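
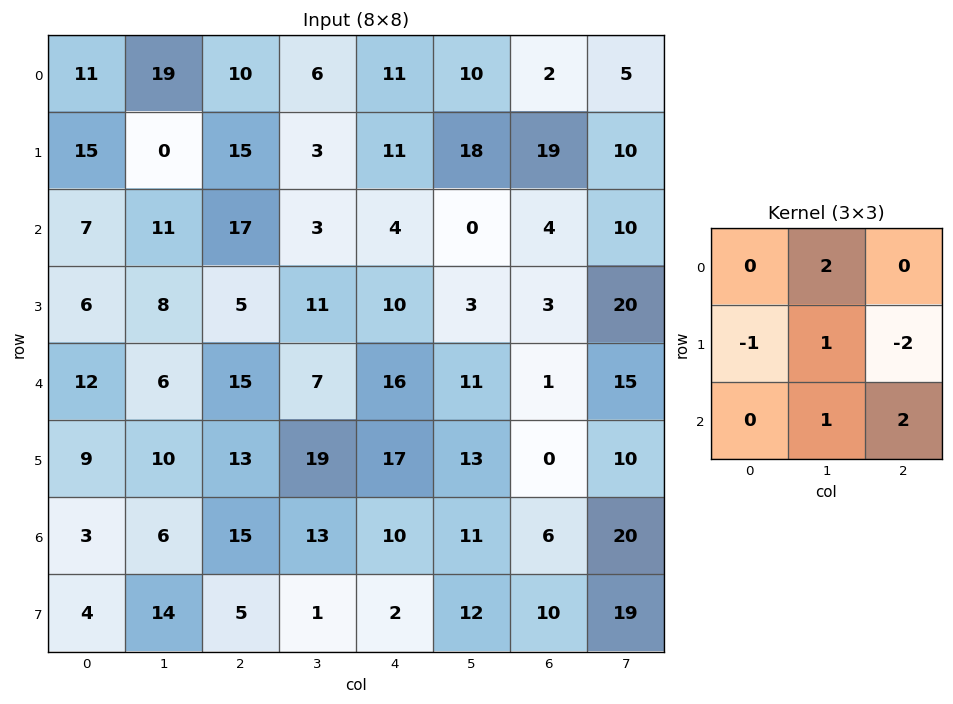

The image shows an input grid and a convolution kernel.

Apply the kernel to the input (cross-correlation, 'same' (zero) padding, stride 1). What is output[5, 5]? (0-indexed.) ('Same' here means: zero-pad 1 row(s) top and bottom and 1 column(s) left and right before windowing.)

The receptive field on the zero-padded input at this output position is [16 11 1 / 17 13 0 / 10 11 6]. Elementwise product with the kernel and sum: 11·2 + 17·-1 + 13·1 + 0·-2 + 11·1 + 6·2.

41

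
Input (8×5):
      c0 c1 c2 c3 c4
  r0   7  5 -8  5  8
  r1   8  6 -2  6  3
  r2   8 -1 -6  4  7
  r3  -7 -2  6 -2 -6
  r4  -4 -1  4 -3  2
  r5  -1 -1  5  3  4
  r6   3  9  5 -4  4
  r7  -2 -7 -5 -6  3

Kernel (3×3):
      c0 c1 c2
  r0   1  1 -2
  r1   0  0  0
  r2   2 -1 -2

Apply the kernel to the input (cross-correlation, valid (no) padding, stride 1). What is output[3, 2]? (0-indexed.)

The receptive field on the input at this output position is [6 -2 -6 / 4 -3 2 / 5 3 4]. Elementwise product with the kernel and sum: 6·1 + -2·1 + -6·-2 + 5·2 + 3·-1 + 4·-2.

15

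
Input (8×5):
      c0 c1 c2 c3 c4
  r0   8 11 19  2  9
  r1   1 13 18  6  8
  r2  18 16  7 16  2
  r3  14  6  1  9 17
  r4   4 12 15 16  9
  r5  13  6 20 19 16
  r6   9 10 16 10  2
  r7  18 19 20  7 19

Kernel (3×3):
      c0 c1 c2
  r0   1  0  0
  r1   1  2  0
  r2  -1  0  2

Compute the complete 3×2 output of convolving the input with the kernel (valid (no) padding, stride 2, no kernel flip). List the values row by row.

Output[0,0]: The receptive field on the input at this output position is [8 11 19 / 1 13 18 / 18 16 7]. Elementwise product with the kernel and sum: 8·1 + 1·1 + 13·2 + 18·-1 + 7·2.
Output[0,1]: The receptive field on the input at this output position is [19 2 9 / 18 6 8 / 7 16 2]. Elementwise product with the kernel and sum: 19·1 + 18·1 + 6·2 + 7·-1 + 2·2.

31 46
70 29
52 61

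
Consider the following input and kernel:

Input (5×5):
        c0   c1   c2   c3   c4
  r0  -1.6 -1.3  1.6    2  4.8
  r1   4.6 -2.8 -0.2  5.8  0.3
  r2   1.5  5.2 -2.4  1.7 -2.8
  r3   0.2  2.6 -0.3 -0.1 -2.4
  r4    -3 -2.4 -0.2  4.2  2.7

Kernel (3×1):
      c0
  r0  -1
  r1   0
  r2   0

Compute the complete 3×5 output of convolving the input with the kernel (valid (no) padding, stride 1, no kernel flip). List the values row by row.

Output[0,0]: The receptive field on the input at this output position is [-1.6 / 4.6 / 1.5]. Elementwise product with the kernel and sum: -1.6·-1.

1.6 1.3 -1.6 -2 -4.8
-4.6 2.8 0.2 -5.8 -0.3
-1.5 -5.2 2.4 -1.7 2.8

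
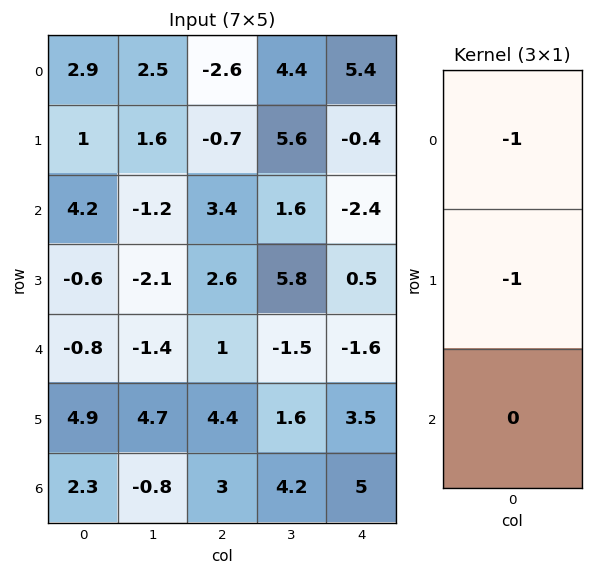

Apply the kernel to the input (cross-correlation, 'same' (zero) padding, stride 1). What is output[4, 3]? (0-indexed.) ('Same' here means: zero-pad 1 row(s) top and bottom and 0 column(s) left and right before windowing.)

The receptive field on the zero-padded input at this output position is [5.8 / -1.5 / 1.6]. Elementwise product with the kernel and sum: 5.8·-1 + -1.5·-1.

-4.3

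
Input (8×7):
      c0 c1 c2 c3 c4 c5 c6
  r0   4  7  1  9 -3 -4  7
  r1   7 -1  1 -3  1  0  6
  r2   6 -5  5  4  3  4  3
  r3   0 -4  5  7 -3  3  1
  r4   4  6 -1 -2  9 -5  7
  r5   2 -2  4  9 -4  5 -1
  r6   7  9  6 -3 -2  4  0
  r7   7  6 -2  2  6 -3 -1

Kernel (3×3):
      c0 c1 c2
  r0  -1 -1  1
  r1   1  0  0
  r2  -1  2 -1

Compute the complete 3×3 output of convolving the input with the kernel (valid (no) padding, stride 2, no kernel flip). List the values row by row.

Output[0,0]: The receptive field on the input at this output position is [4 7 1 / 7 -1 1 / 6 -5 5]. Elementwise product with the kernel and sum: 4·-1 + 7·-1 + 1·1 + 7·1 + 6·-1 + -5·2 + 5·-1.
Output[0,1]: The receptive field on the input at this output position is [1 9 -3 / 1 -3 1 / 5 4 3]. Elementwise product with the kernel and sum: 1·-1 + 9·-1 + -3·1 + 1·1 + 5·-1 + 4·2 + 3·-1.

-24 -12 17
13 -13 -33
-4 6 9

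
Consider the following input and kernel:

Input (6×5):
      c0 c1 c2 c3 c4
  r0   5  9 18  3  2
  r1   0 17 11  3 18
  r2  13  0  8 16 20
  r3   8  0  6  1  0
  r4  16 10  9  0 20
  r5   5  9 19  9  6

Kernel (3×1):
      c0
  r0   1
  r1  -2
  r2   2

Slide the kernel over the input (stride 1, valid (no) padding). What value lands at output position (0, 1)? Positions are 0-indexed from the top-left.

-25

The receptive field on the input at this output position is [9 / 17 / 0]. Elementwise product with the kernel and sum: 9·1 + 17·-2 + 0·2.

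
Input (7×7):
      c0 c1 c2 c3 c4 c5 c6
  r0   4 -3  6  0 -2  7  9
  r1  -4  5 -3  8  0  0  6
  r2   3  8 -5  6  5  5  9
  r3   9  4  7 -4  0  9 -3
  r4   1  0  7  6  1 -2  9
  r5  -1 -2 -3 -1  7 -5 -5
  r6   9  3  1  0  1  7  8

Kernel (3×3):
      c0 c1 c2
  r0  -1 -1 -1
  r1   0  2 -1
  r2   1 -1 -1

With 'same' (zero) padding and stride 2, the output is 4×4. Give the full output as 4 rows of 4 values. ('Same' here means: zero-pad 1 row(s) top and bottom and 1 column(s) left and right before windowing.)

10 12 -3 12
-16 -25 -16 24
-8 3 -4 12
18 8 -6 26

Output[0,0]: The receptive field on the zero-padded input at this output position is [0 0 0 / 0 4 -3 / 0 -4 5]. Elementwise product with the kernel and sum: 0·-1 + 0·-1 + 0·-1 + 4·2 + -3·-1 + 0·1 + -4·-1 + 5·-1.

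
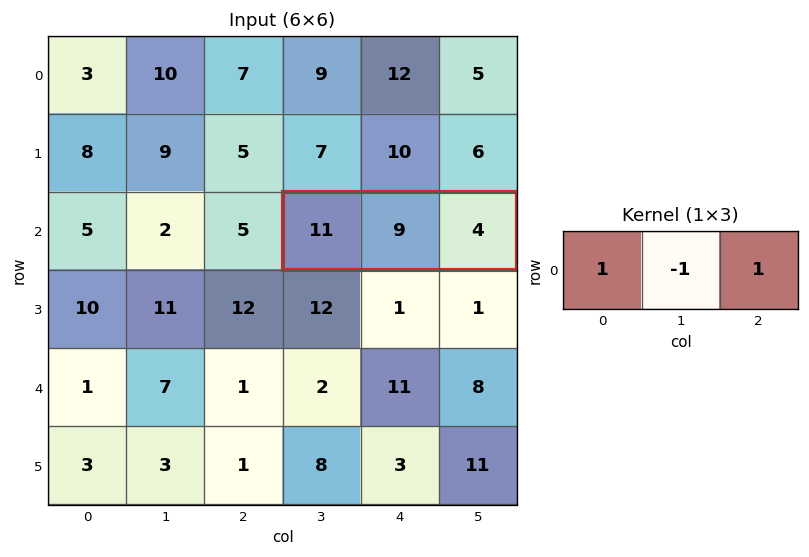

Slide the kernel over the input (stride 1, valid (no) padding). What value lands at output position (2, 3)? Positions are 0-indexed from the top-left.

The receptive field on the input at this output position is [11 9 4]. Elementwise product with the kernel and sum: 11·1 + 9·-1 + 4·1.

6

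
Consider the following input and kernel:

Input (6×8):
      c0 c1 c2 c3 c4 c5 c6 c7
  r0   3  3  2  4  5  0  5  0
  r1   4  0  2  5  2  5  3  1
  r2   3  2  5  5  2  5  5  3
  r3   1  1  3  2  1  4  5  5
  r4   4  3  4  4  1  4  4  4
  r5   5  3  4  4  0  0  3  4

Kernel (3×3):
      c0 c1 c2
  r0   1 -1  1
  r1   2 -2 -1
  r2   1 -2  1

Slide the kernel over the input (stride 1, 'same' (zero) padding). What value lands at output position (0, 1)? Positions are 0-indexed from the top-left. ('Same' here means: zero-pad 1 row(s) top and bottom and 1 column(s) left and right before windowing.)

4

The receptive field on the zero-padded input at this output position is [0 0 0 / 3 3 2 / 4 0 2]. Elementwise product with the kernel and sum: 0·1 + 0·-1 + 0·1 + 3·2 + 3·-2 + 2·-1 + 4·1 + 0·-2 + 2·1.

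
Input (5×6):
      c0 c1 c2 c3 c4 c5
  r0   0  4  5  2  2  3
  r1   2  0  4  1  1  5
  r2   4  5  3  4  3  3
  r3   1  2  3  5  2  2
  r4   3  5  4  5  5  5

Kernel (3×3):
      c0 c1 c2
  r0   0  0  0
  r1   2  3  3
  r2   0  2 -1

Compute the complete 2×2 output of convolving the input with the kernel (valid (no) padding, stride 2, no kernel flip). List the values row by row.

Output[0,0]: The receptive field on the input at this output position is [0 4 5 / 2 0 4 / 4 5 3]. Elementwise product with the kernel and sum: 2·2 + 0·3 + 4·3 + 5·2 + 3·-1.

23 19
23 32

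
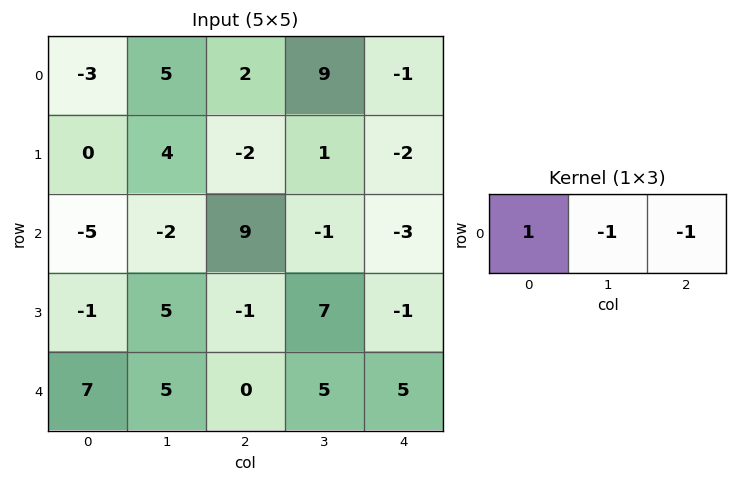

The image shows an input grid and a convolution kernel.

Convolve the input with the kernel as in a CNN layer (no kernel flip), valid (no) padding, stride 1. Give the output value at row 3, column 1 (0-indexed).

-1

The receptive field on the input at this output position is [5 -1 7]. Elementwise product with the kernel and sum: 5·1 + -1·-1 + 7·-1.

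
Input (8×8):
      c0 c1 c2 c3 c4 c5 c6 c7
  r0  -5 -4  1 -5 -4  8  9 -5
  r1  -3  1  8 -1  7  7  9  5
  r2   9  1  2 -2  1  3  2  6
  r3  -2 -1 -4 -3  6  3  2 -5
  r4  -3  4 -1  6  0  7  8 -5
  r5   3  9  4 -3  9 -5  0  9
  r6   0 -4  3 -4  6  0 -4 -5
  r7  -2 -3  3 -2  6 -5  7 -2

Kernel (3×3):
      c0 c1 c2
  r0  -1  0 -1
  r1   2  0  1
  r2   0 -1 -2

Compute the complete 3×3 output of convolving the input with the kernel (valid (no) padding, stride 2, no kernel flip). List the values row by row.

1 26 11
-21 -11 -12
12 10 18

Output[0,0]: The receptive field on the input at this output position is [-5 -4 1 / -3 1 8 / 9 1 2]. Elementwise product with the kernel and sum: -5·-1 + 1·-1 + -3·2 + 8·1 + 1·-1 + 2·-2.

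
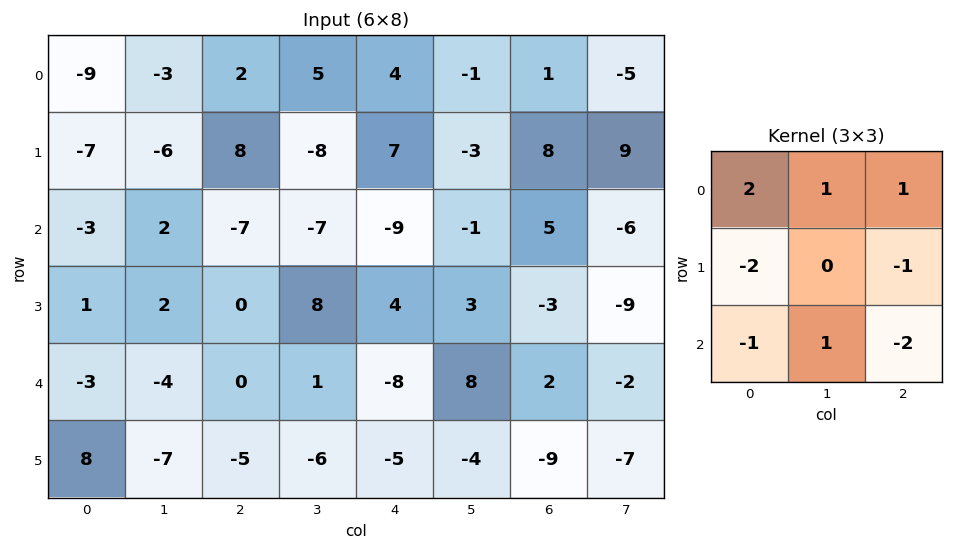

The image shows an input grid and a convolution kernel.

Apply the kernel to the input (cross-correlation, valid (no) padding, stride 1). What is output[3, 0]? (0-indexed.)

5

The receptive field on the input at this output position is [1 2 0 / -3 -4 0 / 8 -7 -5]. Elementwise product with the kernel and sum: 1·2 + 2·1 + 0·1 + -3·-2 + 0·-1 + 8·-1 + -7·1 + -5·-2.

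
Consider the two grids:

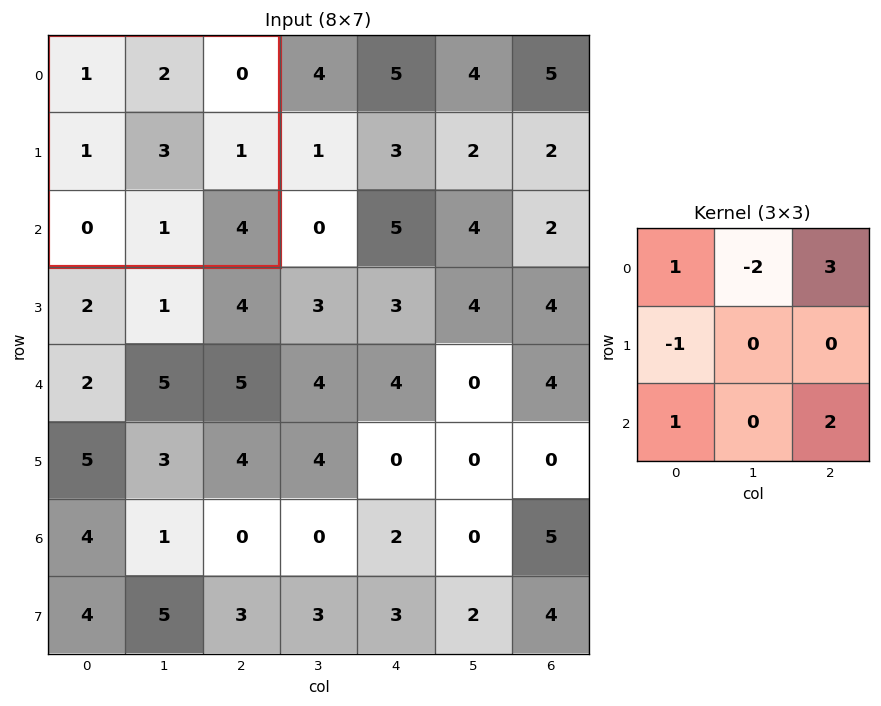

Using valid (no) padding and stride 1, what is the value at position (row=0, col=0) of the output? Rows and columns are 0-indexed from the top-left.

The receptive field on the input at this output position is [1 2 0 / 1 3 1 / 0 1 4]. Elementwise product with the kernel and sum: 1·1 + 2·-2 + 0·3 + 1·-1 + 0·1 + 4·2.

4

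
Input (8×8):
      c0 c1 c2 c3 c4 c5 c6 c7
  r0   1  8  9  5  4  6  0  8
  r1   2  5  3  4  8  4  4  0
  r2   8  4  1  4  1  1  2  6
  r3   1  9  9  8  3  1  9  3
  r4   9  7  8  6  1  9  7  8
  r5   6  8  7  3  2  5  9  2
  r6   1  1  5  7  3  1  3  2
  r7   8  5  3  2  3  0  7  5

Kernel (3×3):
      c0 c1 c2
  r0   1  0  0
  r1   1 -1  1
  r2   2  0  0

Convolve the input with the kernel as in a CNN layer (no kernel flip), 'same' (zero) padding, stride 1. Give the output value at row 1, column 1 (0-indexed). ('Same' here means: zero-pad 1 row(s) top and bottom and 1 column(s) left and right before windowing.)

17

The receptive field on the zero-padded input at this output position is [1 8 9 / 2 5 3 / 8 4 1]. Elementwise product with the kernel and sum: 1·1 + 2·1 + 5·-1 + 3·1 + 8·2.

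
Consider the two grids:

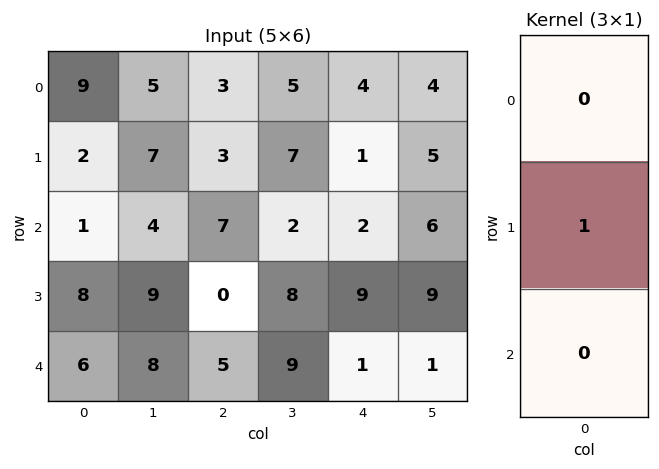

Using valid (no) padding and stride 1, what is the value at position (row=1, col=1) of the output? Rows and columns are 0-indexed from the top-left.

4

The receptive field on the input at this output position is [7 / 4 / 9]. Elementwise product with the kernel and sum: 4·1.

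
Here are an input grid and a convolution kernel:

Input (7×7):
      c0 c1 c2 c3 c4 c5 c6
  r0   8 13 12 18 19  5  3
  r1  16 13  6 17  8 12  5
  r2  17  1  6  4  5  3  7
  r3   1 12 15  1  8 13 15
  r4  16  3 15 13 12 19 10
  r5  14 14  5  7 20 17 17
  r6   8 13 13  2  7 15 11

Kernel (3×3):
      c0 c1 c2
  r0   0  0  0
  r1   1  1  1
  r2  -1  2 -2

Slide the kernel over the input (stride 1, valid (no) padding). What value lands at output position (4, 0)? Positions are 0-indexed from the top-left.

The receptive field on the input at this output position is [16 3 15 / 14 14 5 / 8 13 13]. Elementwise product with the kernel and sum: 14·1 + 14·1 + 5·1 + 8·-1 + 13·2 + 13·-2.

25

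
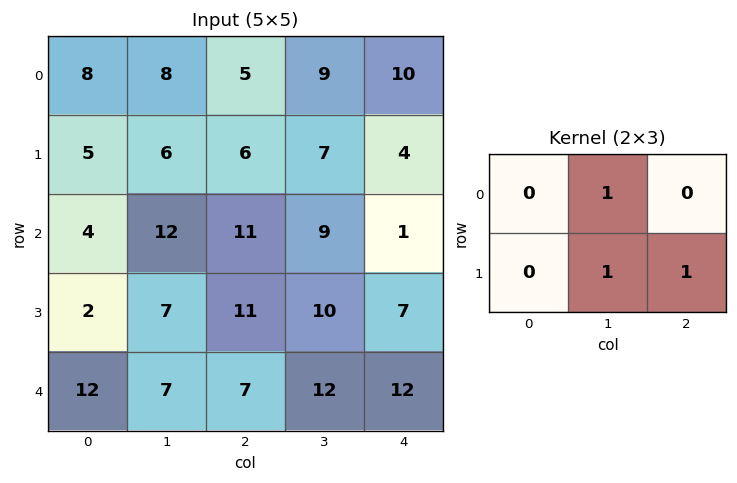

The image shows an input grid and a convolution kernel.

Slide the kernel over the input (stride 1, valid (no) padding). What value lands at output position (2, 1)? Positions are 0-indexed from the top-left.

The receptive field on the input at this output position is [12 11 9 / 7 11 10]. Elementwise product with the kernel and sum: 11·1 + 11·1 + 10·1.

32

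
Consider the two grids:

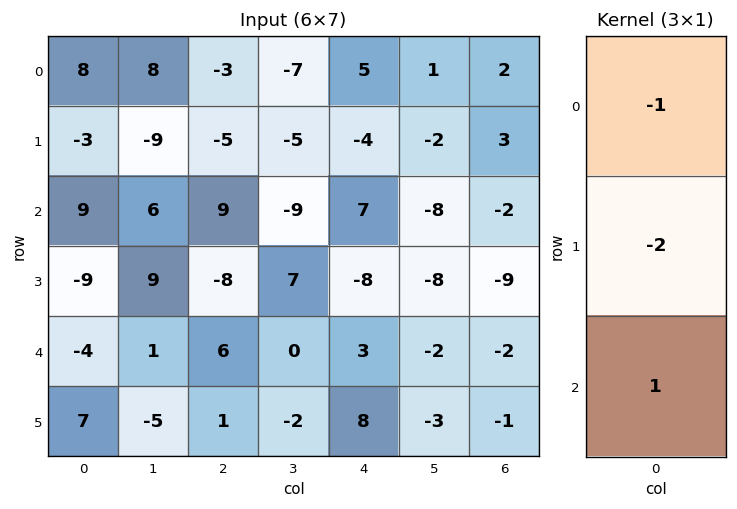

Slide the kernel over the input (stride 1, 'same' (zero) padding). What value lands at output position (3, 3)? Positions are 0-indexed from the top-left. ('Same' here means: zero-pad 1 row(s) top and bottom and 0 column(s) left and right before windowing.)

-5

The receptive field on the zero-padded input at this output position is [-9 / 7 / 0]. Elementwise product with the kernel and sum: -9·-1 + 7·-2 + 0·1.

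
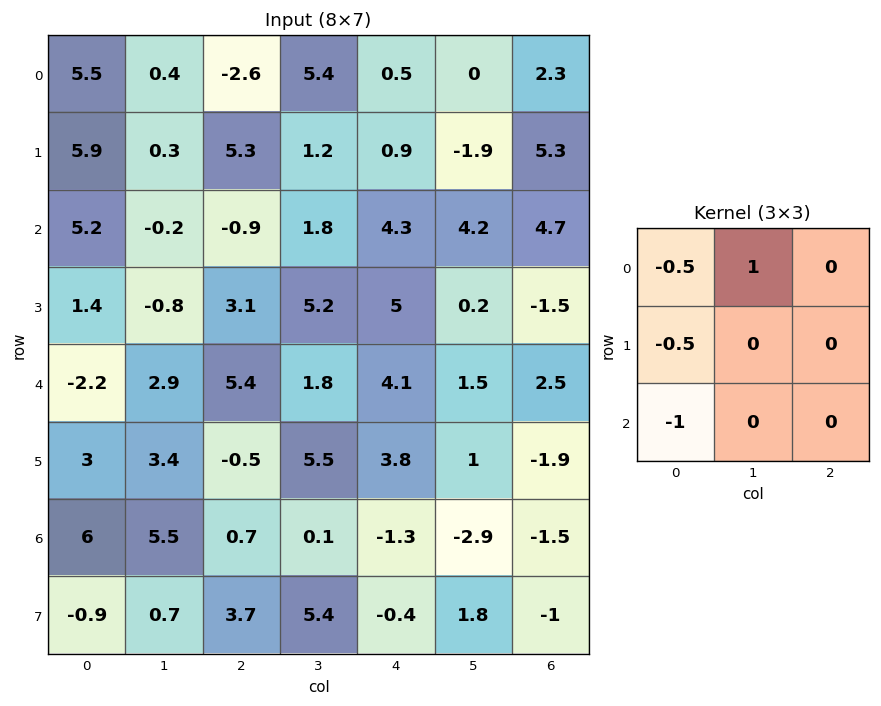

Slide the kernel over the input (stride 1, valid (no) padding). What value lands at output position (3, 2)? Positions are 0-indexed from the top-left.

The receptive field on the input at this output position is [3.1 5.2 5 / 5.4 1.8 4.1 / -0.5 5.5 3.8]. Elementwise product with the kernel and sum: 3.1·-0.5 + 5.2·1 + 5.4·-0.5 + -0.5·-1.

1.45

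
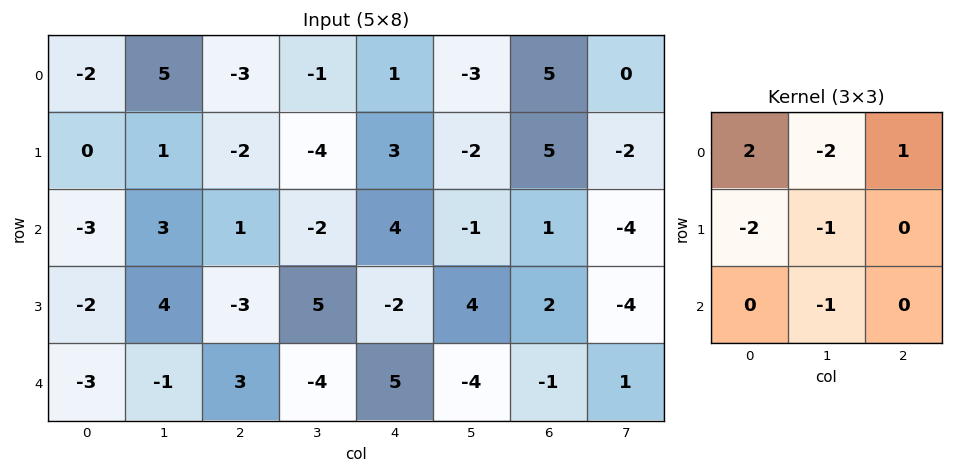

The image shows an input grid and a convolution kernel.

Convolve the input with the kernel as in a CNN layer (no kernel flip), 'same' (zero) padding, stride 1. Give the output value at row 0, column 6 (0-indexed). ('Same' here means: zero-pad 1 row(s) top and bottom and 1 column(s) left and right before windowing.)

The receptive field on the zero-padded input at this output position is [0 0 0 / -3 5 0 / -2 5 -2]. Elementwise product with the kernel and sum: 0·2 + 0·-2 + 0·1 + -3·-2 + 5·-1 + 5·-1.

-4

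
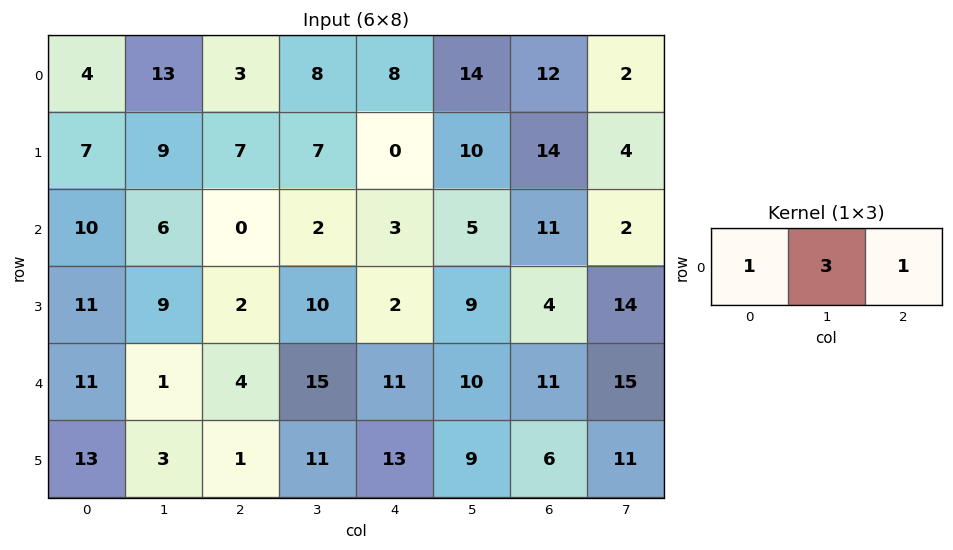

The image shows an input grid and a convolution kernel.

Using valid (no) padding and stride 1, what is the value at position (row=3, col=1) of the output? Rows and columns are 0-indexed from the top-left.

The receptive field on the input at this output position is [9 2 10]. Elementwise product with the kernel and sum: 9·1 + 2·3 + 10·1.

25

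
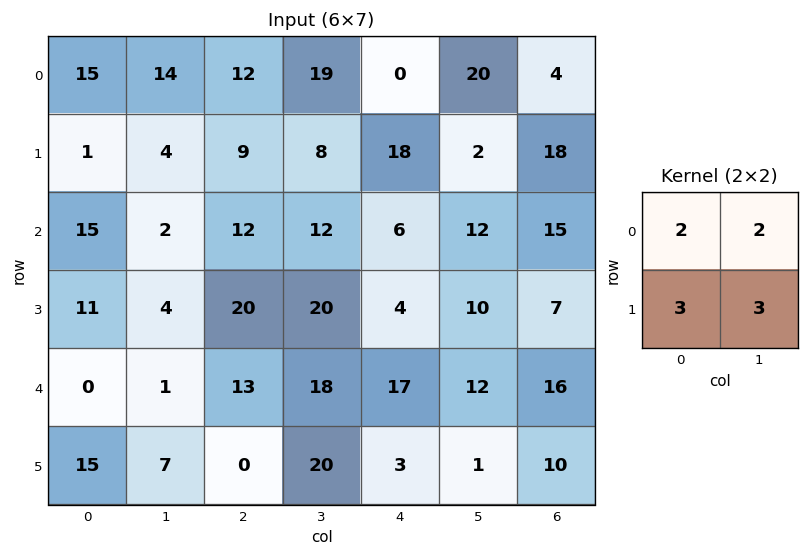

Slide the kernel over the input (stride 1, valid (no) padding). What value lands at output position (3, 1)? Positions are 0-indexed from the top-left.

The receptive field on the input at this output position is [4 20 / 1 13]. Elementwise product with the kernel and sum: 4·2 + 20·2 + 1·3 + 13·3.

90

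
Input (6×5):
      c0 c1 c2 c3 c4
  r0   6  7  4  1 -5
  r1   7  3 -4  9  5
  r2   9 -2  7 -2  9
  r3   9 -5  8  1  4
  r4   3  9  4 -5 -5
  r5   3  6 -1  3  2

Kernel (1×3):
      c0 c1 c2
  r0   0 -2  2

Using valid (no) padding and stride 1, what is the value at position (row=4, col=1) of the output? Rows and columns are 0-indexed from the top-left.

-18

The receptive field on the input at this output position is [9 4 -5]. Elementwise product with the kernel and sum: 4·-2 + -5·2.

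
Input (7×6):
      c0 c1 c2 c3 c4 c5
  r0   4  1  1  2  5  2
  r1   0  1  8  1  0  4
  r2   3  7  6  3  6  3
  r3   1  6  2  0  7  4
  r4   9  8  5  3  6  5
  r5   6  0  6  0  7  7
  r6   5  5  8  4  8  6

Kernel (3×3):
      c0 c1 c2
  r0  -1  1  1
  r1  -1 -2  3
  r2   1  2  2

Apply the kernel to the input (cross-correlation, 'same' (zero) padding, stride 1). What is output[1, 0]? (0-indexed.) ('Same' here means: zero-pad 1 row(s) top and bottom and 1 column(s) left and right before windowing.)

The receptive field on the zero-padded input at this output position is [0 4 1 / 0 0 1 / 0 3 7]. Elementwise product with the kernel and sum: 0·-1 + 4·1 + 1·1 + 0·-1 + 0·-2 + 1·3 + 0·1 + 3·2 + 7·2.

28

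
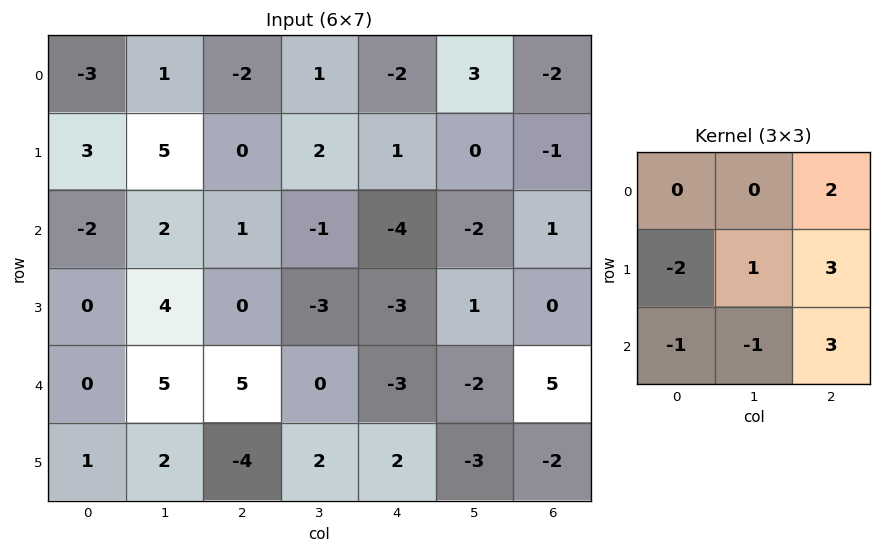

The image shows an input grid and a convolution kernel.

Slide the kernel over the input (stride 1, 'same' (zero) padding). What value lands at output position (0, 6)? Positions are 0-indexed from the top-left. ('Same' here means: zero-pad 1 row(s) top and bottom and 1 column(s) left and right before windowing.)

The receptive field on the zero-padded input at this output position is [0 0 0 / 3 -2 0 / 0 -1 0]. Elementwise product with the kernel and sum: 0·2 + 3·-2 + -2·1 + 0·3 + 0·-1 + -1·-1 + 0·3.

-7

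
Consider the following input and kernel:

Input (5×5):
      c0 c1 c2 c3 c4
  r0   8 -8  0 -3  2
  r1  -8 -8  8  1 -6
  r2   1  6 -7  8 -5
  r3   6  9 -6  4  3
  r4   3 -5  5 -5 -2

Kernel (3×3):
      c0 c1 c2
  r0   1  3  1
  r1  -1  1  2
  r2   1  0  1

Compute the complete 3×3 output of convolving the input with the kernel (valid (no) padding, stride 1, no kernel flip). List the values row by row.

Output[0,0]: The receptive field on the input at this output position is [8 -8 0 / -8 -8 8 / 1 6 -7]. Elementwise product with the kernel and sum: 8·1 + -8·3 + 0·1 + -8·-1 + -8·1 + 8·2 + 1·1 + -7·1.

-6 21 -38
-33 33 7
11 -24 31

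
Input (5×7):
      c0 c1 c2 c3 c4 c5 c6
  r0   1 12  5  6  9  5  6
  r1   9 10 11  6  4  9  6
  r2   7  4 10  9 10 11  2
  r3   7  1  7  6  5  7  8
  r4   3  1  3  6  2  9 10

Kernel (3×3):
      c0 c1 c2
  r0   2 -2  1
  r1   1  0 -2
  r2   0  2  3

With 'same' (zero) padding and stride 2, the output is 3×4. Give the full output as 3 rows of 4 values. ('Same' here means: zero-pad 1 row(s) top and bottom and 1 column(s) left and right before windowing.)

24 40 31 17
1 22 31 33
-15 -17 -3 7

Output[0,0]: The receptive field on the zero-padded input at this output position is [0 0 0 / 0 1 12 / 0 9 10]. Elementwise product with the kernel and sum: 0·2 + 0·-2 + 0·1 + 0·1 + 12·-2 + 9·2 + 10·3.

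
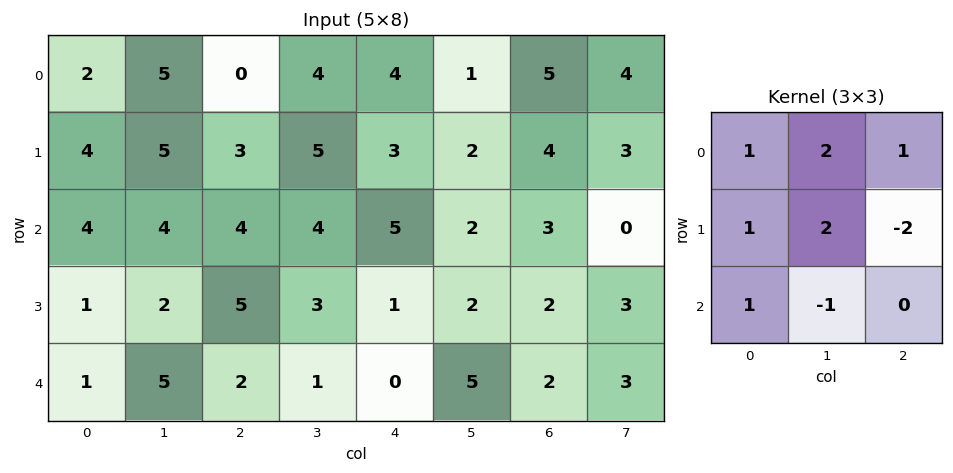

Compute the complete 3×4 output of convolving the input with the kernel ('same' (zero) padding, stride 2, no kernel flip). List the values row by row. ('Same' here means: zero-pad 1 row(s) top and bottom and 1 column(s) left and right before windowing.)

Output[0,0]: The receptive field on the zero-padded input at this output position is [0 0 0 / 0 2 5 / 0 4 5]. Elementwise product with the kernel and sum: 0·1 + 0·2 + 0·1 + 0·1 + 2·2 + 5·-2 + 0·1 + 4·-1.
Output[0,1]: The receptive field on the zero-padded input at this output position is [0 0 0 / 5 0 4 / 5 3 5]. Elementwise product with the kernel and sum: 0·1 + 0·2 + 0·1 + 5·1 + 0·2 + 4·-2 + 5·1 + 3·-1.

-10 -1 12 1
12 17 25 21
-4 22 -2 12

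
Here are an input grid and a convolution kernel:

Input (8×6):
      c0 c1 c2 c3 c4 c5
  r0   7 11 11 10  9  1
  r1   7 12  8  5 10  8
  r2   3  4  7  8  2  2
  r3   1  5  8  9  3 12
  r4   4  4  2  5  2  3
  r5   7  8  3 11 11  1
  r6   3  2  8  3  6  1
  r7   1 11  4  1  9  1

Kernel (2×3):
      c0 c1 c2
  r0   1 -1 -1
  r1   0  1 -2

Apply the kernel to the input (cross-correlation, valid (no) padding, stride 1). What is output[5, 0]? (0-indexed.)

The receptive field on the input at this output position is [7 8 3 / 3 2 8]. Elementwise product with the kernel and sum: 7·1 + 8·-1 + 3·-1 + 2·1 + 8·-2.

-18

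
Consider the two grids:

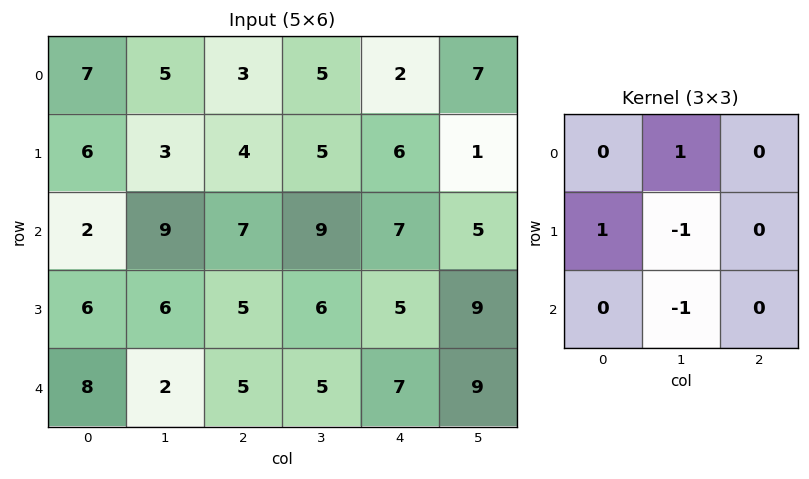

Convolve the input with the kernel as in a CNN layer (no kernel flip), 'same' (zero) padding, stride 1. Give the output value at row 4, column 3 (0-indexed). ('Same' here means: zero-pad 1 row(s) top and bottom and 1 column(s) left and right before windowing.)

6

The receptive field on the zero-padded input at this output position is [5 6 5 / 5 5 7 / 0 0 0]. Elementwise product with the kernel and sum: 6·1 + 5·1 + 5·-1 + 0·-1.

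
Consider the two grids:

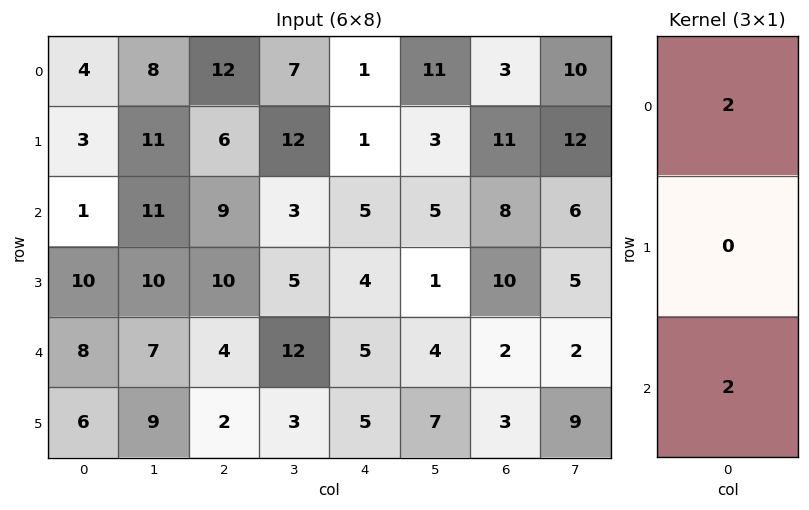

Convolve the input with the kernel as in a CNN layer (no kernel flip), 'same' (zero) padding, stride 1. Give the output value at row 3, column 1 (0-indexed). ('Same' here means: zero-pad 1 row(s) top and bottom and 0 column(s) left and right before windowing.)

36

The receptive field on the zero-padded input at this output position is [11 / 10 / 7]. Elementwise product with the kernel and sum: 11·2 + 7·2.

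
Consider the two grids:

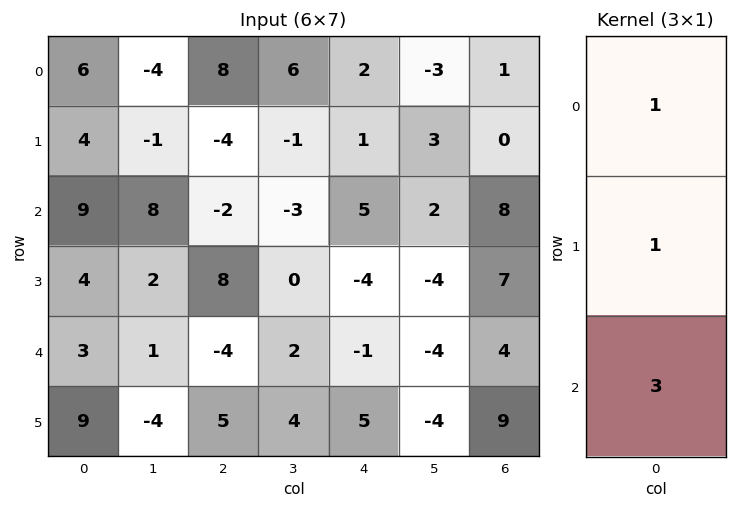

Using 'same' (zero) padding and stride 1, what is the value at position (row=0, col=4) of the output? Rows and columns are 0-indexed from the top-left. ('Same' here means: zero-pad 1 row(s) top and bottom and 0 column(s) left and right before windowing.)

The receptive field on the zero-padded input at this output position is [0 / 2 / 1]. Elementwise product with the kernel and sum: 0·1 + 2·1 + 1·3.

5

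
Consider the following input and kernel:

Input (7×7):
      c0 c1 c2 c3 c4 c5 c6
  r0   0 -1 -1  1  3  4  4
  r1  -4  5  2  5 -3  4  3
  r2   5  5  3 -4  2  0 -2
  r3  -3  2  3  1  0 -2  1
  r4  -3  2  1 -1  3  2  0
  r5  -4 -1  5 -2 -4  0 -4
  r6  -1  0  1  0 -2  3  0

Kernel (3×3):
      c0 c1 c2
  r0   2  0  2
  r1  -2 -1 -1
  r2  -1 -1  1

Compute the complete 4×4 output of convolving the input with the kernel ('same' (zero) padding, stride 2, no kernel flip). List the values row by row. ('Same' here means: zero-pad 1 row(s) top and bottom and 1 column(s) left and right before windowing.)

10 0 -7 -19
5 7 21 11
8 -4 1 -4
-1 -7 -5 -6

Output[0,0]: The receptive field on the zero-padded input at this output position is [0 0 0 / 0 0 -1 / 0 -4 5]. Elementwise product with the kernel and sum: 0·2 + 0·2 + 0·-2 + 0·-1 + -1·-1 + 0·-1 + -4·-1 + 5·1.
Output[0,1]: The receptive field on the zero-padded input at this output position is [0 0 0 / -1 -1 1 / 5 2 5]. Elementwise product with the kernel and sum: 0·2 + 0·2 + -1·-2 + -1·-1 + 1·-1 + 5·-1 + 2·-1 + 5·1.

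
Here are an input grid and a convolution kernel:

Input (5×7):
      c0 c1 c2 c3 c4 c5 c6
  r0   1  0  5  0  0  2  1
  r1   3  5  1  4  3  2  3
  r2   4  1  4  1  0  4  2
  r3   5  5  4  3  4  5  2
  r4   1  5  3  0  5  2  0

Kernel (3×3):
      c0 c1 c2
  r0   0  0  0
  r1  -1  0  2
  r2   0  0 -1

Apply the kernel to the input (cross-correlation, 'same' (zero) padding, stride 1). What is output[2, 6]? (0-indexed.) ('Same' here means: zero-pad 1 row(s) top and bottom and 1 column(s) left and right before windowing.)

The receptive field on the zero-padded input at this output position is [2 3 0 / 4 2 0 / 5 2 0]. Elementwise product with the kernel and sum: 4·-1 + 0·2 + 0·-1.

-4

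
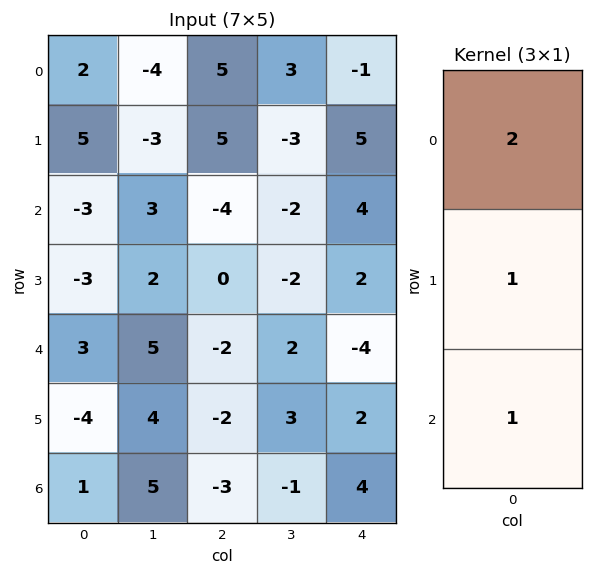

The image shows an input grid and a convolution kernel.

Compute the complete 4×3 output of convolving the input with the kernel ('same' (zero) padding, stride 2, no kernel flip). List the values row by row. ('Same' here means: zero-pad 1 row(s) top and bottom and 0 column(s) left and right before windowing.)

Output[0,0]: The receptive field on the zero-padded input at this output position is [0 / 2 / 5]. Elementwise product with the kernel and sum: 0·2 + 2·1 + 5·1.
Output[0,1]: The receptive field on the zero-padded input at this output position is [0 / 5 / 5]. Elementwise product with the kernel and sum: 0·2 + 5·1 + 5·1.

7 10 4
4 6 16
-7 -4 2
-7 -7 8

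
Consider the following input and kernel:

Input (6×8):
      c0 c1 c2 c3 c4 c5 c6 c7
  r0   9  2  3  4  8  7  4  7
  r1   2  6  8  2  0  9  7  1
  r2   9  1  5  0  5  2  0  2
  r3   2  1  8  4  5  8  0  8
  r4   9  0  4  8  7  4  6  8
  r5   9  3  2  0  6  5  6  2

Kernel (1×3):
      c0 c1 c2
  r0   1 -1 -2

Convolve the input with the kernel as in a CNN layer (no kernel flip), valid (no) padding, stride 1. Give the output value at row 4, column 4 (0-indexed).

The receptive field on the input at this output position is [7 4 6]. Elementwise product with the kernel and sum: 7·1 + 4·-1 + 6·-2.

-9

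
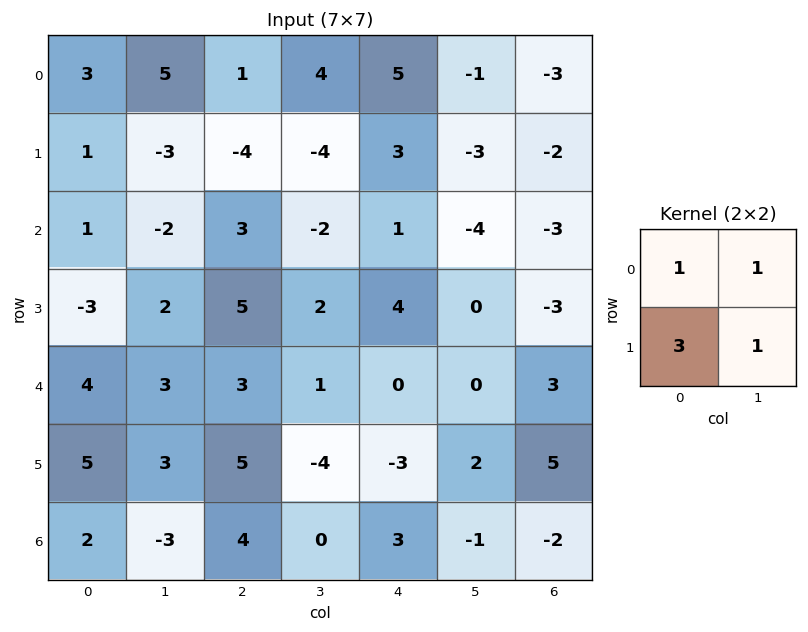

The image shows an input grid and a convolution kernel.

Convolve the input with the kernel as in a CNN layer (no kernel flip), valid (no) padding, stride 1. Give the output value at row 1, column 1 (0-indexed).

The receptive field on the input at this output position is [-3 -4 / -2 3]. Elementwise product with the kernel and sum: -3·1 + -4·1 + -2·3 + 3·1.

-10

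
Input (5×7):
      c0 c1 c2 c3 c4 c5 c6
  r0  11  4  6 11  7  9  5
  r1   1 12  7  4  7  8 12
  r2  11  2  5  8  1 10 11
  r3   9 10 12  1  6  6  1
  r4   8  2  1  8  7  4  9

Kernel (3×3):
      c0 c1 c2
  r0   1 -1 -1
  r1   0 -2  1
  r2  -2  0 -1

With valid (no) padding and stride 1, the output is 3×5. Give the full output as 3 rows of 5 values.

-43 -35 -24 -37 -24
-47 -22 -49 -11 -35
-21 -46 -9 -29 -54

Output[0,0]: The receptive field on the input at this output position is [11 4 6 / 1 12 7 / 11 2 5]. Elementwise product with the kernel and sum: 11·1 + 4·-1 + 6·-1 + 12·-2 + 7·1 + 11·-2 + 5·-1.
Output[0,1]: The receptive field on the input at this output position is [4 6 11 / 12 7 4 / 2 5 8]. Elementwise product with the kernel and sum: 4·1 + 6·-1 + 11·-1 + 7·-2 + 4·1 + 2·-2 + 8·-1.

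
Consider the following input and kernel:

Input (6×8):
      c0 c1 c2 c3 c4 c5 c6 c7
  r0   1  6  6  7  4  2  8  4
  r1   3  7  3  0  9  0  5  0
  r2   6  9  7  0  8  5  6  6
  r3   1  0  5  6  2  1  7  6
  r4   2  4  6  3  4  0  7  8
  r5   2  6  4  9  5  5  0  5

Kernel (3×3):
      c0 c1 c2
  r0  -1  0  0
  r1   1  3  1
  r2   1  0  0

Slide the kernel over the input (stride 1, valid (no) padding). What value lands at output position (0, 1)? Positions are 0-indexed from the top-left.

The receptive field on the input at this output position is [6 6 7 / 7 3 0 / 9 7 0]. Elementwise product with the kernel and sum: 6·-1 + 7·1 + 3·3 + 0·1 + 9·1.

19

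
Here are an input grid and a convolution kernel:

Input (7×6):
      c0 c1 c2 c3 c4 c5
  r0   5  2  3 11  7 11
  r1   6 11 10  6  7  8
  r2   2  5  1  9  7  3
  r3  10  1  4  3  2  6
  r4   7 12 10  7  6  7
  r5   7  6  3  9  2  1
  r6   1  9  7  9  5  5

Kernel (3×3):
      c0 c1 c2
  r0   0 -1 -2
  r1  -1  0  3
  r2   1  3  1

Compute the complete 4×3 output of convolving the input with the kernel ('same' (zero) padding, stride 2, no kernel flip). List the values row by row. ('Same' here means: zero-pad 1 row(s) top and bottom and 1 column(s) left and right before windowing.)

Output[0,0]: The receptive field on the zero-padded input at this output position is [0 0 0 / 0 5 2 / 0 6 11]. Elementwise product with the kernel and sum: 0·-1 + 0·-2 + 0·-1 + 2·3 + 0·1 + 6·3 + 11·1.

35 78 57
18 16 -8
51 23 16
8 -3 2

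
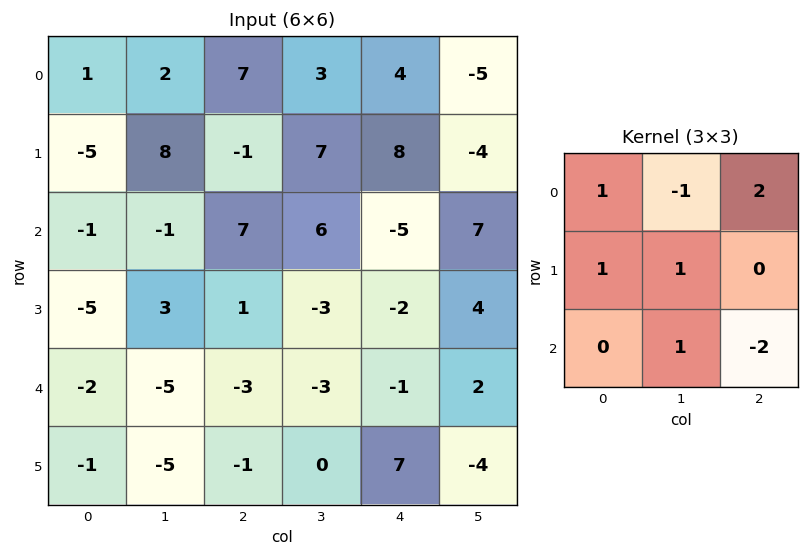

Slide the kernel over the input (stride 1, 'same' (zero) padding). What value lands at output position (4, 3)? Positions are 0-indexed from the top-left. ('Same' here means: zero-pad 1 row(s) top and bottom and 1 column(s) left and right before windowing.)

-20

The receptive field on the zero-padded input at this output position is [1 -3 -2 / -3 -3 -1 / -1 0 7]. Elementwise product with the kernel and sum: 1·1 + -3·-1 + -2·2 + -3·1 + -3·1 + 0·1 + 7·-2.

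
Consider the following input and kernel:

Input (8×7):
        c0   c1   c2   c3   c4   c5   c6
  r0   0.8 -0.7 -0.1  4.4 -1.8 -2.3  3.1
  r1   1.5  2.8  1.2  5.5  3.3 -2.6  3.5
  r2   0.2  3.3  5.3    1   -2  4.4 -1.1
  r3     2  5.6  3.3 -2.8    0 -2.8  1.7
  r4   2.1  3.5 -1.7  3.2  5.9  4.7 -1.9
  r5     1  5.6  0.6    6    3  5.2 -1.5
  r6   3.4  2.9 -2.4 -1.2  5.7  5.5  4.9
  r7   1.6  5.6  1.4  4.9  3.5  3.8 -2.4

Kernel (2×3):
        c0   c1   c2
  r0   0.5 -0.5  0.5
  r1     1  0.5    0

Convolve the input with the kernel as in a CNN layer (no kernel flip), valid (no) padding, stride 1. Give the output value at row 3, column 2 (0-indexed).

The receptive field on the input at this output position is [3.3 -2.8 0 / -1.7 3.2 5.9]. Elementwise product with the kernel and sum: 3.3·0.5 + -2.8·-0.5 + 0·0.5 + -1.7·1 + 3.2·0.5.

2.95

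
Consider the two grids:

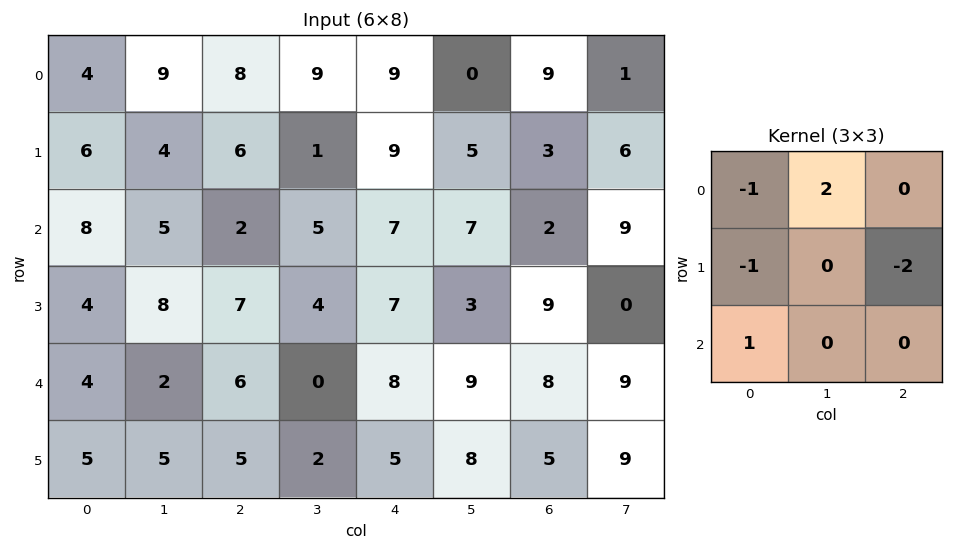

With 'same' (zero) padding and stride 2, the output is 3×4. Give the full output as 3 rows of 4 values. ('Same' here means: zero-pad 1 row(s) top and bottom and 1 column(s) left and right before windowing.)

-18 -23 -8 3
2 1 2 -21
4 9 -6 -4

Output[0,0]: The receptive field on the zero-padded input at this output position is [0 0 0 / 0 4 9 / 0 6 4]. Elementwise product with the kernel and sum: 0·-1 + 0·2 + 0·-1 + 9·-2 + 0·1.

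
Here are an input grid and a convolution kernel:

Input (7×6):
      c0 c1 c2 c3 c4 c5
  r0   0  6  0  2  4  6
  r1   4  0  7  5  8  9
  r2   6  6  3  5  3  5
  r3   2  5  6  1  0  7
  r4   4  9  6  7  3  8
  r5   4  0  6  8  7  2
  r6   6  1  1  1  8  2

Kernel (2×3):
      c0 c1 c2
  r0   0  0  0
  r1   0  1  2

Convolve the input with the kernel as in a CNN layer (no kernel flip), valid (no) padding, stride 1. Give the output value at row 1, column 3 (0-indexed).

The receptive field on the input at this output position is [5 8 9 / 5 3 5]. Elementwise product with the kernel and sum: 3·1 + 5·2.

13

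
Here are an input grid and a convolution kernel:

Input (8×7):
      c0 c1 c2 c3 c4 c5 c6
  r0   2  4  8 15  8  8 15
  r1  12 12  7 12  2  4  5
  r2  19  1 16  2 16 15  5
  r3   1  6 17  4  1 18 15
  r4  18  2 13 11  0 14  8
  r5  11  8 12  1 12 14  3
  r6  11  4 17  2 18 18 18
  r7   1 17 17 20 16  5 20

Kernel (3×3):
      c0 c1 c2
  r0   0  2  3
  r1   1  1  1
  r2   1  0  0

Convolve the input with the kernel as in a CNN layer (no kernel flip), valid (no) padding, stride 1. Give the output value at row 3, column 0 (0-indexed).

The receptive field on the input at this output position is [1 6 17 / 18 2 13 / 11 8 12]. Elementwise product with the kernel and sum: 6·2 + 17·3 + 18·1 + 2·1 + 13·1 + 11·1.

107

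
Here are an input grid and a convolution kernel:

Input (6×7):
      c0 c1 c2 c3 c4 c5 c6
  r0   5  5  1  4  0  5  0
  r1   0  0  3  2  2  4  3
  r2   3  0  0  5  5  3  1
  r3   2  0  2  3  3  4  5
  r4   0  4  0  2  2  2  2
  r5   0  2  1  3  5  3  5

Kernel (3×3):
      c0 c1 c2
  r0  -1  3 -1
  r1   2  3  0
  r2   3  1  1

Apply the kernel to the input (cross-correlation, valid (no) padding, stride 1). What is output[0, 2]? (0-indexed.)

33

The receptive field on the input at this output position is [1 4 0 / 3 2 2 / 0 5 5]. Elementwise product with the kernel and sum: 1·-1 + 4·3 + 0·-1 + 3·2 + 2·3 + 0·3 + 5·1 + 5·1.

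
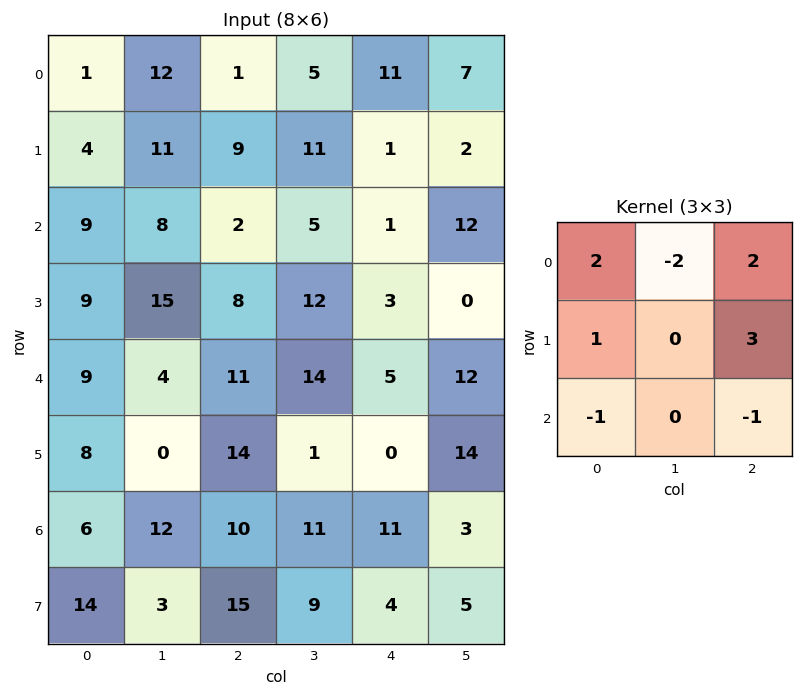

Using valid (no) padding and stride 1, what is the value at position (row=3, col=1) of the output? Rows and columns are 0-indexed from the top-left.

83

The receptive field on the input at this output position is [15 8 12 / 4 11 14 / 0 14 1]. Elementwise product with the kernel and sum: 15·2 + 8·-2 + 12·2 + 4·1 + 14·3 + 0·-1 + 1·-1.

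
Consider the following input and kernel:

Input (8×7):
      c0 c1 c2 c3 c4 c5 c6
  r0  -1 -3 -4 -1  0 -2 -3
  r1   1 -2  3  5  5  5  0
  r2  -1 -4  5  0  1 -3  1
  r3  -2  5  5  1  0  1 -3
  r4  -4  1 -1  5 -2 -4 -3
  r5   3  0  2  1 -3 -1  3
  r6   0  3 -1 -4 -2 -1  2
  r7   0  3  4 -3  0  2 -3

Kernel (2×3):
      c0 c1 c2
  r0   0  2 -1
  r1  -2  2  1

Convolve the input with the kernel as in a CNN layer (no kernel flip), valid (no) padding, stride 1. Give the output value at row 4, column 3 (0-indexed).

The receptive field on the input at this output position is [5 -2 -4 / 1 -3 -1]. Elementwise product with the kernel and sum: -2·2 + -4·-1 + 1·-2 + -3·2 + -1·1.

-9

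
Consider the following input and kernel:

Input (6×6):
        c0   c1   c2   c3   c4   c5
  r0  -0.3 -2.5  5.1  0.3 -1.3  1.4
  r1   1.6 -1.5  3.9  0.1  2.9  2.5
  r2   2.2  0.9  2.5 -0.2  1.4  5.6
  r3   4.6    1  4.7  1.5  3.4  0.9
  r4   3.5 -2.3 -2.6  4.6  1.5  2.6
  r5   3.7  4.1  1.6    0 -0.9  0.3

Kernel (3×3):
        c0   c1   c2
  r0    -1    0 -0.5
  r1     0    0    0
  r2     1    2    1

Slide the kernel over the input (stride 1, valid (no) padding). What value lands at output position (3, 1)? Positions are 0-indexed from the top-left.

5.55

The receptive field on the input at this output position is [1 4.7 1.5 / -2.3 -2.6 4.6 / 4.1 1.6 0]. Elementwise product with the kernel and sum: 1·-1 + 1.5·-0.5 + 4.1·1 + 1.6·2 + 0·1.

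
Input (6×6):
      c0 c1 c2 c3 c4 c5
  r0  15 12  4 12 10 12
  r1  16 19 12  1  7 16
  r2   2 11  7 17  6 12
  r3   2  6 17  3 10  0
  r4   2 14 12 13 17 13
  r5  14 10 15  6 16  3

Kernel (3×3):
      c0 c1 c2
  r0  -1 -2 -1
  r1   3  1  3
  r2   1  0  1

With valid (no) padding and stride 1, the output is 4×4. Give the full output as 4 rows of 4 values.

69 68 33 43
-9 56 62 65
46 29 66 4
54 66 98 81

Output[0,0]: The receptive field on the input at this output position is [15 12 4 / 16 19 12 / 2 11 7]. Elementwise product with the kernel and sum: 15·-1 + 12·-2 + 4·-1 + 16·3 + 19·1 + 12·3 + 2·1 + 7·1.
Output[0,1]: The receptive field on the input at this output position is [12 4 12 / 19 12 1 / 11 7 17]. Elementwise product with the kernel and sum: 12·-1 + 4·-2 + 12·-1 + 19·3 + 12·1 + 1·3 + 11·1 + 17·1.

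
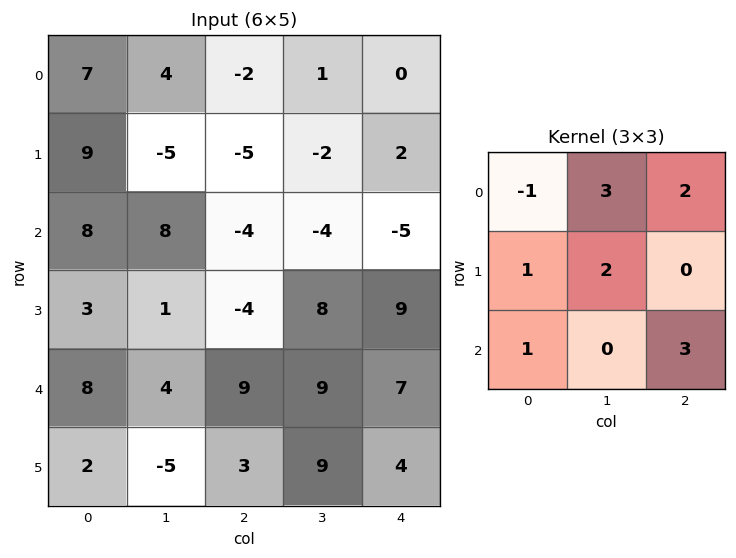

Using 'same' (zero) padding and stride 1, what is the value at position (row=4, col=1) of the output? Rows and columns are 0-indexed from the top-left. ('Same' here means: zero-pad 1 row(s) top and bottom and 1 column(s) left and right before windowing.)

The receptive field on the zero-padded input at this output position is [3 1 -4 / 8 4 9 / 2 -5 3]. Elementwise product with the kernel and sum: 3·-1 + 1·3 + -4·2 + 8·1 + 4·2 + 2·1 + 3·3.

19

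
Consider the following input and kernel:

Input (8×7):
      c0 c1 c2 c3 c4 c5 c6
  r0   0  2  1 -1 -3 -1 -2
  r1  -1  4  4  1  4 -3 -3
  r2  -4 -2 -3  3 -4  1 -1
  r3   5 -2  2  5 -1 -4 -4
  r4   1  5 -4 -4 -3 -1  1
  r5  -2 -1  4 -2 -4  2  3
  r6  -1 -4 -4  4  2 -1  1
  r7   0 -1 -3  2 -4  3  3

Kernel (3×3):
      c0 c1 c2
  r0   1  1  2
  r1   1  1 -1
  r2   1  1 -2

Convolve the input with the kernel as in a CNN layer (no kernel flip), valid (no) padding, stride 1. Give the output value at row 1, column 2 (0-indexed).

26

The receptive field on the input at this output position is [4 1 4 / -3 3 -4 / 2 5 -1]. Elementwise product with the kernel and sum: 4·1 + 1·1 + 4·2 + -3·1 + 3·1 + -4·-1 + 2·1 + 5·1 + -1·-2.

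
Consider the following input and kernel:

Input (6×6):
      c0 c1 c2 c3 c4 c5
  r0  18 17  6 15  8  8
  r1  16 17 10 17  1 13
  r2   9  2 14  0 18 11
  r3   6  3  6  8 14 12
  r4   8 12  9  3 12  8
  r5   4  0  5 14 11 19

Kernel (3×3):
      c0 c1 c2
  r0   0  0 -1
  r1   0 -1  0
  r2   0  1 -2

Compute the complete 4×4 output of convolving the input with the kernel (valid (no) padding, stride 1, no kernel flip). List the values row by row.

-49 -11 -61 -13
-21 -41 -21 -41
-23 -3 -47 -29
-28 -40 -25 -51

Output[0,0]: The receptive field on the input at this output position is [18 17 6 / 16 17 10 / 9 2 14]. Elementwise product with the kernel and sum: 6·-1 + 17·-1 + 2·1 + 14·-2.
Output[0,1]: The receptive field on the input at this output position is [17 6 15 / 17 10 17 / 2 14 0]. Elementwise product with the kernel and sum: 15·-1 + 10·-1 + 14·1 + 0·-2.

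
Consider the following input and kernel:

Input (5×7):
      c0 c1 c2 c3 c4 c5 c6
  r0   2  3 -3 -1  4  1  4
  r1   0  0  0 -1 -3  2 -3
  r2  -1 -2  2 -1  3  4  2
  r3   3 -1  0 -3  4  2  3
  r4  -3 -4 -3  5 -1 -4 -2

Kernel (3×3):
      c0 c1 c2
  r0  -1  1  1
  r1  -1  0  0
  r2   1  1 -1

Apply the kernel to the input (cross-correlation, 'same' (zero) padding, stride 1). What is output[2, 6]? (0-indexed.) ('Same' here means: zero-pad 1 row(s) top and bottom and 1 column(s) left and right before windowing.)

The receptive field on the zero-padded input at this output position is [2 -3 0 / 4 2 0 / 2 3 0]. Elementwise product with the kernel and sum: 2·-1 + -3·1 + 0·1 + 4·-1 + 2·1 + 3·1 + 0·-1.

-4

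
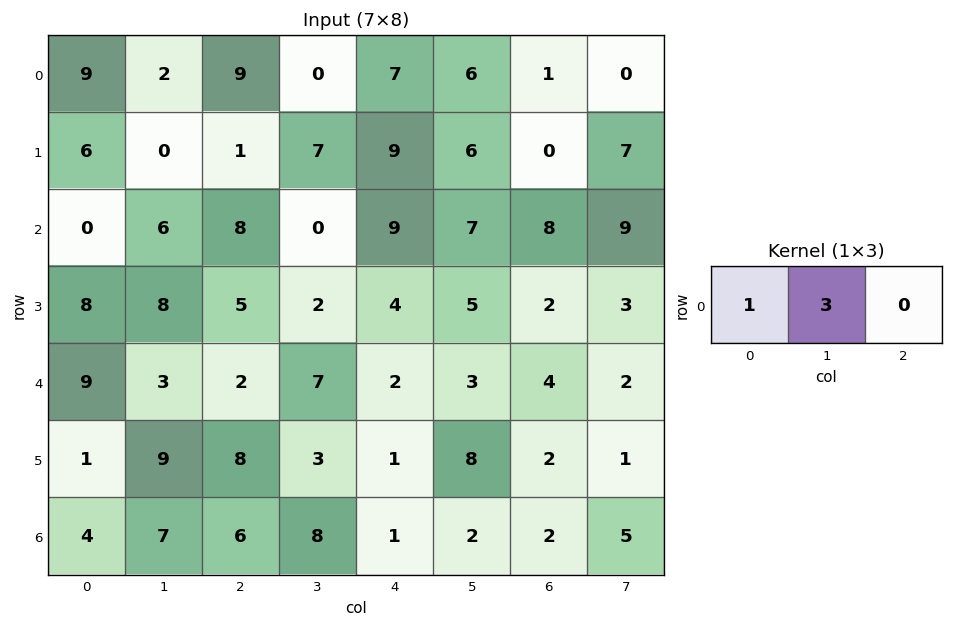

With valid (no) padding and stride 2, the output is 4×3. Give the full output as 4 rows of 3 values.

Output[0,0]: The receptive field on the input at this output position is [9 2 9]. Elementwise product with the kernel and sum: 9·1 + 2·3.

15 9 25
18 8 30
18 23 11
25 30 7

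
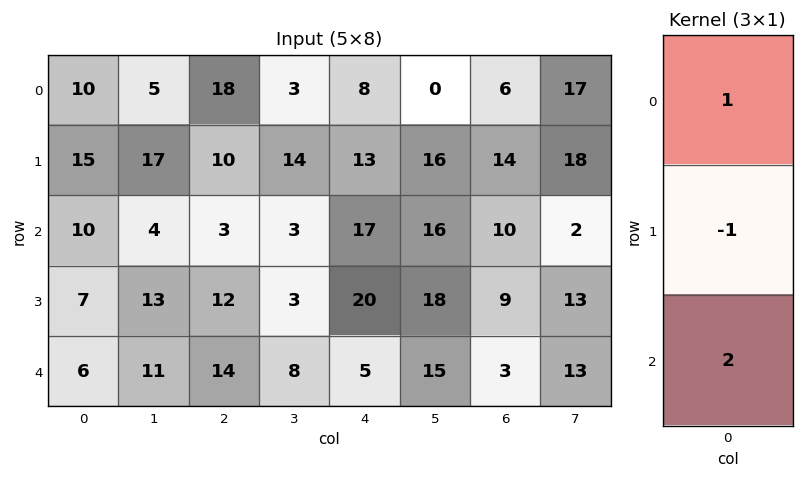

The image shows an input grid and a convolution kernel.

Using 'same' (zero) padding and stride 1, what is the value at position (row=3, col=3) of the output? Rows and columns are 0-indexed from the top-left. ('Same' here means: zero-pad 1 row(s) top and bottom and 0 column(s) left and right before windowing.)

The receptive field on the zero-padded input at this output position is [3 / 3 / 8]. Elementwise product with the kernel and sum: 3·1 + 3·-1 + 8·2.

16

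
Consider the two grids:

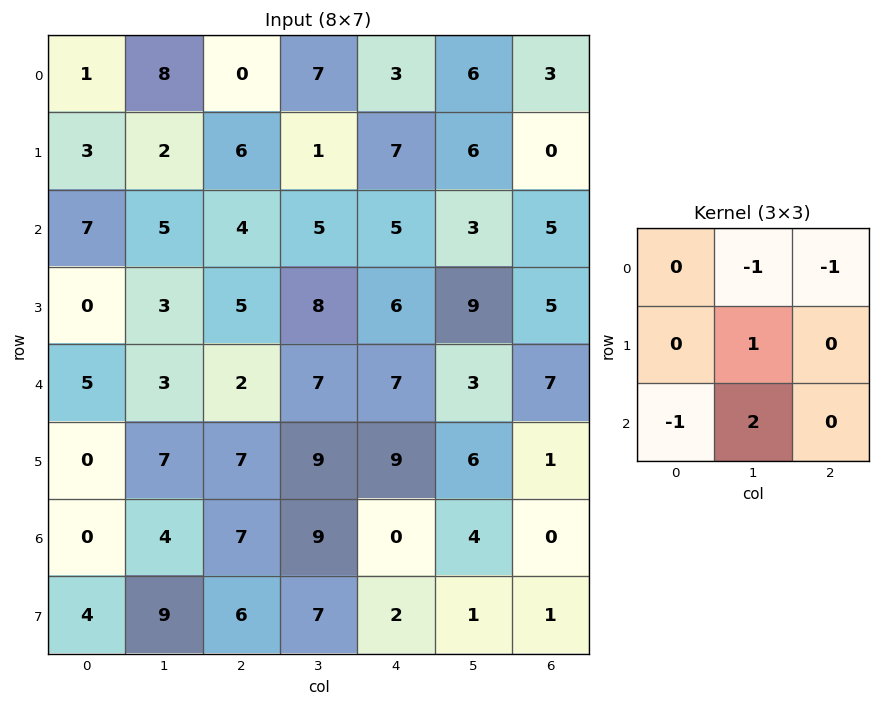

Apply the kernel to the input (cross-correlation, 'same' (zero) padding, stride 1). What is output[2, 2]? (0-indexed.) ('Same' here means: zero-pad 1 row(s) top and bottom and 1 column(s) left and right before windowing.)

The receptive field on the zero-padded input at this output position is [2 6 1 / 5 4 5 / 3 5 8]. Elementwise product with the kernel and sum: 6·-1 + 1·-1 + 4·1 + 3·-1 + 5·2.

4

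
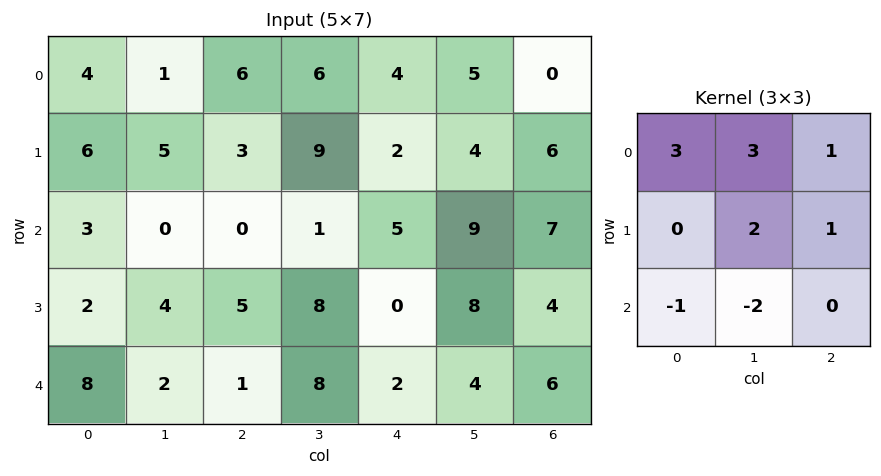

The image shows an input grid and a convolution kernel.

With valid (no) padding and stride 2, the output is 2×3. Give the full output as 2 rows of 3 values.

Output[0,0]: The receptive field on the input at this output position is [4 1 6 / 6 5 3 / 3 0 0]. Elementwise product with the kernel and sum: 4·3 + 1·3 + 6·1 + 5·2 + 3·1 + 3·-1 + 0·-2.

31 58 18
10 7 59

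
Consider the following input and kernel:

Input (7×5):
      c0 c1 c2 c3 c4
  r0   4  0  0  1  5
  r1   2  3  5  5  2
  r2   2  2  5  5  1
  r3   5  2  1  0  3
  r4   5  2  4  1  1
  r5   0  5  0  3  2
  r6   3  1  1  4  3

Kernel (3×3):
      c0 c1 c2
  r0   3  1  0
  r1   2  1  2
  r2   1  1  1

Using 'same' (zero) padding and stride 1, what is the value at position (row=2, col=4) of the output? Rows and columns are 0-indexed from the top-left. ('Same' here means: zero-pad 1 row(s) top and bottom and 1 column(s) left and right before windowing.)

The receptive field on the zero-padded input at this output position is [5 2 0 / 5 1 0 / 0 3 0]. Elementwise product with the kernel and sum: 5·3 + 2·1 + 5·2 + 1·1 + 0·2 + 0·1 + 3·1 + 0·1.

31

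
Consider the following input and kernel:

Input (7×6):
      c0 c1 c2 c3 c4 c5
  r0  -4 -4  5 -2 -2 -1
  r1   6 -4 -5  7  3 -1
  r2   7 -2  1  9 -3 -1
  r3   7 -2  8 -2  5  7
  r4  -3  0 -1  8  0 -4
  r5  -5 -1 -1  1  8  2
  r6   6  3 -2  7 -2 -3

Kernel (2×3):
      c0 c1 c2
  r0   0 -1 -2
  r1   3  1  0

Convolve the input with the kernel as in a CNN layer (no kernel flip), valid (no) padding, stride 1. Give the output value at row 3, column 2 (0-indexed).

The receptive field on the input at this output position is [8 -2 5 / -1 8 0]. Elementwise product with the kernel and sum: -2·-1 + 5·-2 + -1·3 + 8·1.

-3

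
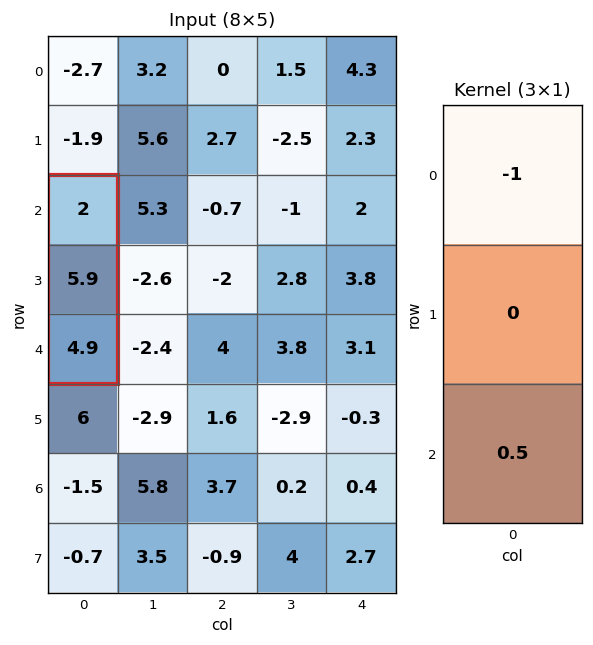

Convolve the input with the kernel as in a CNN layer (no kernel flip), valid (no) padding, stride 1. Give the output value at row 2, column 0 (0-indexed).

0.45

The receptive field on the input at this output position is [2 / 5.9 / 4.9]. Elementwise product with the kernel and sum: 2·-1 + 4.9·0.5.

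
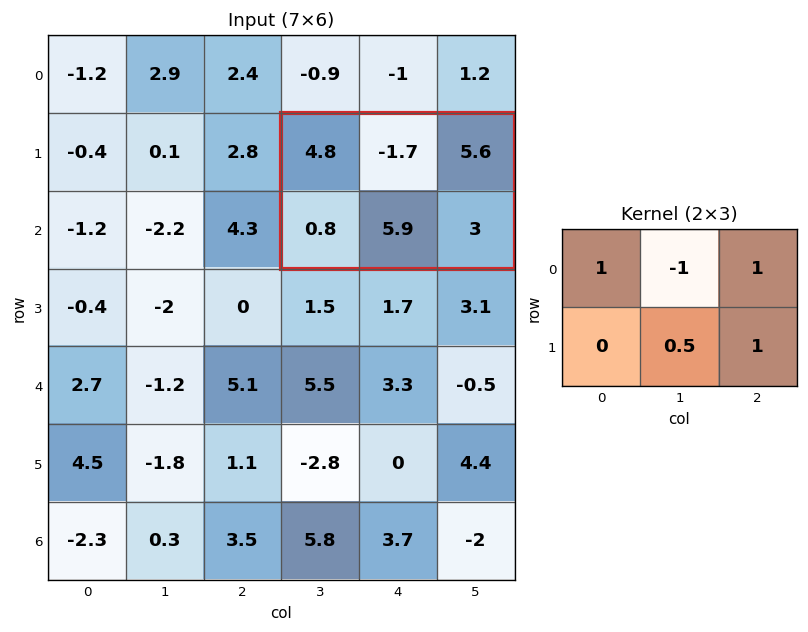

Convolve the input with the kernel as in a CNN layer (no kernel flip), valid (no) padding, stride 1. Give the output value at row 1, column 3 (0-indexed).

The receptive field on the input at this output position is [4.8 -1.7 5.6 / 0.8 5.9 3]. Elementwise product with the kernel and sum: 4.8·1 + -1.7·-1 + 5.6·1 + 5.9·0.5 + 3·1.

18.05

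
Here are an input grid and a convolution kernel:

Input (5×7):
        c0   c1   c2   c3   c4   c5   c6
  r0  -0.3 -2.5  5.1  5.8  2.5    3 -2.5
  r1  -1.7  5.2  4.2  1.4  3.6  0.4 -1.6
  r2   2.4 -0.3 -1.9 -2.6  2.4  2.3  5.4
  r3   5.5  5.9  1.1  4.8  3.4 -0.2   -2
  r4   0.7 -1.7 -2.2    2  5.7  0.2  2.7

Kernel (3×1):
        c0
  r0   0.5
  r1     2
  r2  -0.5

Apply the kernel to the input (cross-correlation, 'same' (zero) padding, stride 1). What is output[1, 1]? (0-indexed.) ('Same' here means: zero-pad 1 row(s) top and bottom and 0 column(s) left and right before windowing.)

The receptive field on the zero-padded input at this output position is [-2.5 / 5.2 / -0.3]. Elementwise product with the kernel and sum: -2.5·0.5 + 5.2·2 + -0.3·-0.5.

9.3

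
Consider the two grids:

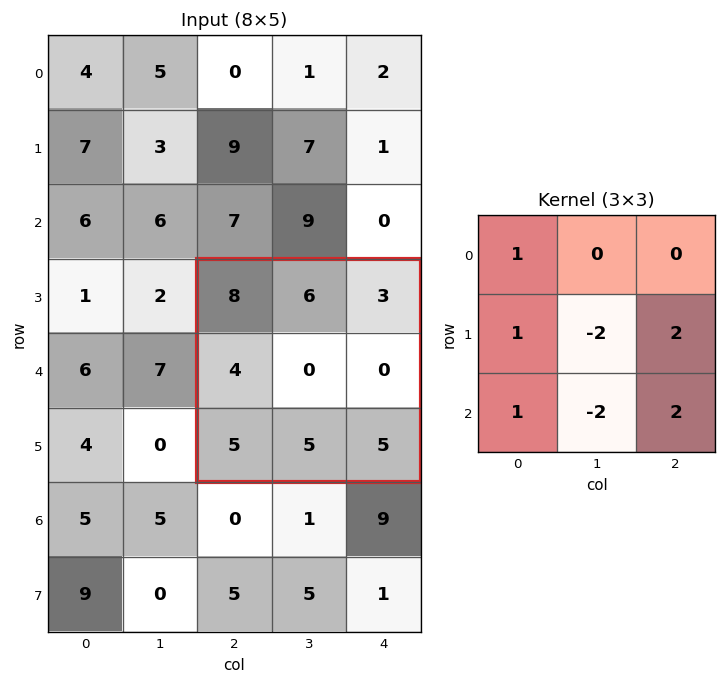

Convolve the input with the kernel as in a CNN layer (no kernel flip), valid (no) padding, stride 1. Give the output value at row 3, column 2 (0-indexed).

17

The receptive field on the input at this output position is [8 6 3 / 4 0 0 / 5 5 5]. Elementwise product with the kernel and sum: 8·1 + 4·1 + 0·-2 + 0·2 + 5·1 + 5·-2 + 5·2.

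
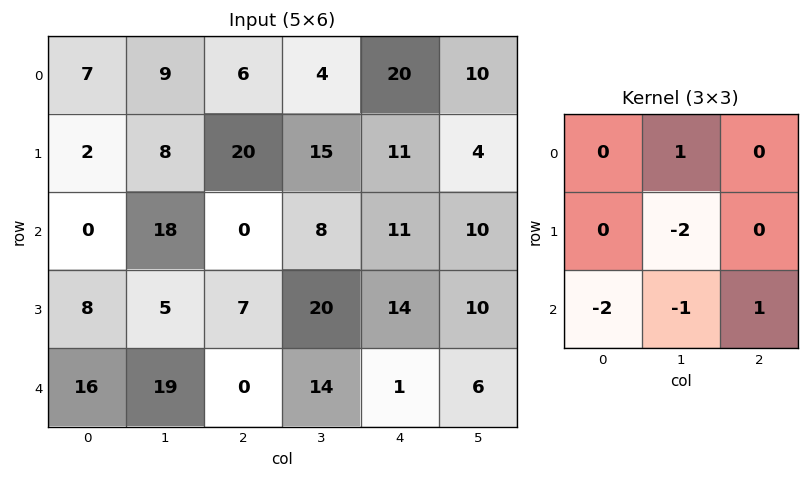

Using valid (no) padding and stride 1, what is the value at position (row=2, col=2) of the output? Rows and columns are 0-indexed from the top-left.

-45

The receptive field on the input at this output position is [0 8 11 / 7 20 14 / 0 14 1]. Elementwise product with the kernel and sum: 8·1 + 20·-2 + 0·-2 + 14·-1 + 1·1.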